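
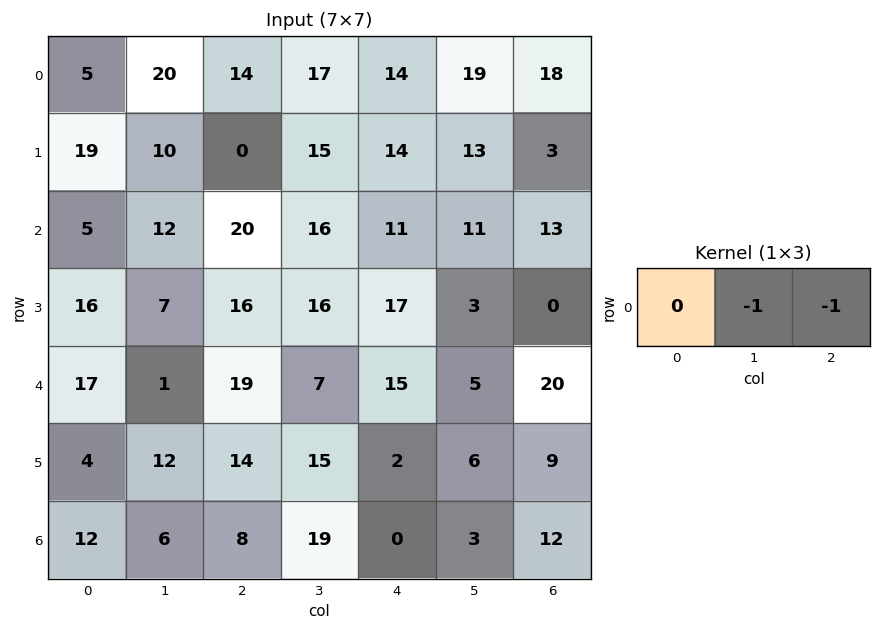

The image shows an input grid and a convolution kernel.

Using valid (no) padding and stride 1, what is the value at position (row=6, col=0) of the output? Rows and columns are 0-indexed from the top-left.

The receptive field on the input at this output position is [12 6 8]. Elementwise product with the kernel and sum: 6·-1 + 8·-1.

-14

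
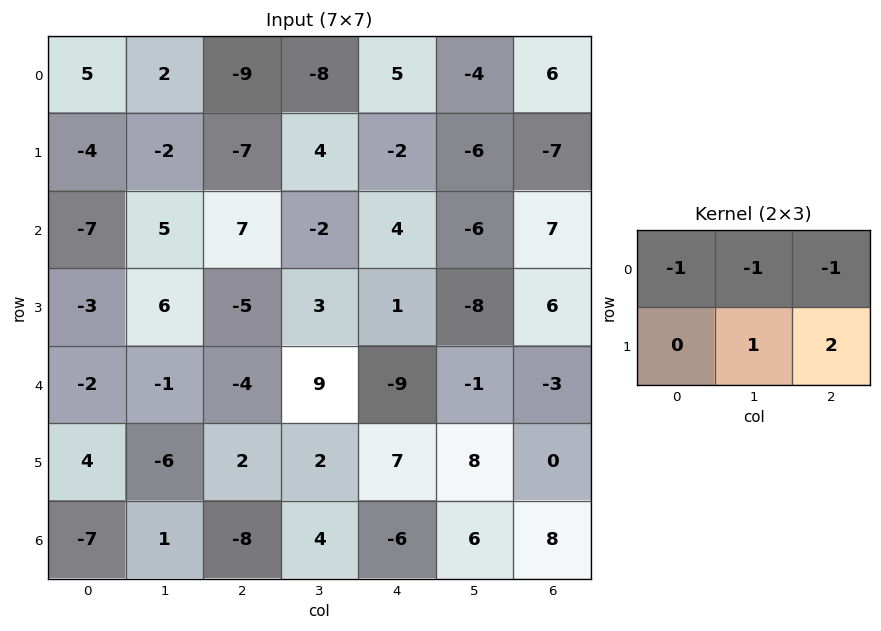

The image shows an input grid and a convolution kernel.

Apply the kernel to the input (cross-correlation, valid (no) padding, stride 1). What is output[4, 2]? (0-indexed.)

The receptive field on the input at this output position is [-4 9 -9 / 2 2 7]. Elementwise product with the kernel and sum: -4·-1 + 9·-1 + -9·-1 + 2·1 + 7·2.

20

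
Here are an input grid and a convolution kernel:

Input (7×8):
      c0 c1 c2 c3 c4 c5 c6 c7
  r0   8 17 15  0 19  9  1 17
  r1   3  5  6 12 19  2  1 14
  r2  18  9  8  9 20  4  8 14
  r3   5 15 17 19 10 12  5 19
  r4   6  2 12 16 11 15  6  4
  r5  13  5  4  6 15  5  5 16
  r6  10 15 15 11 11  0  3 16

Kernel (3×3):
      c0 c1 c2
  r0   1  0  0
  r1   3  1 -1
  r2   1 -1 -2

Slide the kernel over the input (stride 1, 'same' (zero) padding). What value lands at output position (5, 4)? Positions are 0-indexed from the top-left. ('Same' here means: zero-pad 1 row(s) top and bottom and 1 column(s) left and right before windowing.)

44

The receptive field on the zero-padded input at this output position is [16 11 15 / 6 15 5 / 11 11 0]. Elementwise product with the kernel and sum: 16·1 + 6·3 + 15·1 + 5·-1 + 11·1 + 11·-1 + 0·-2.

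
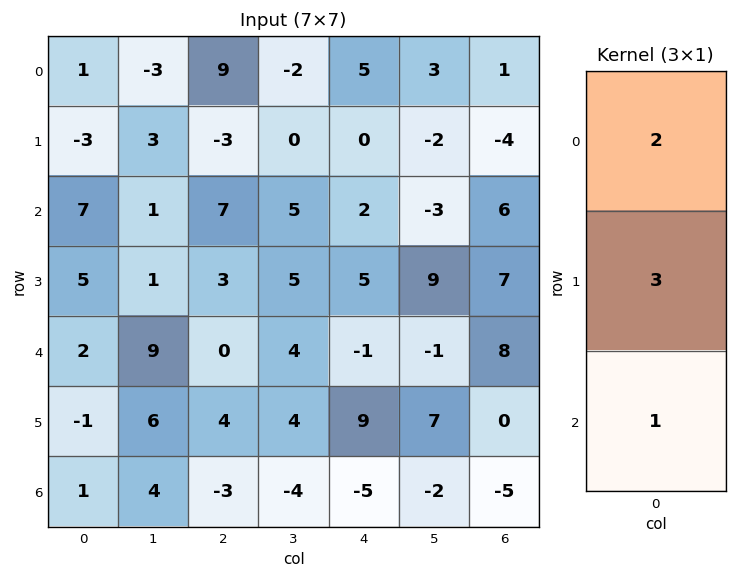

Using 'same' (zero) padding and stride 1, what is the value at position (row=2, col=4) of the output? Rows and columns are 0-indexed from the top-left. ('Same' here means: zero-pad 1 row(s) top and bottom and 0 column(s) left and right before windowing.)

The receptive field on the zero-padded input at this output position is [0 / 2 / 5]. Elementwise product with the kernel and sum: 0·2 + 2·3 + 5·1.

11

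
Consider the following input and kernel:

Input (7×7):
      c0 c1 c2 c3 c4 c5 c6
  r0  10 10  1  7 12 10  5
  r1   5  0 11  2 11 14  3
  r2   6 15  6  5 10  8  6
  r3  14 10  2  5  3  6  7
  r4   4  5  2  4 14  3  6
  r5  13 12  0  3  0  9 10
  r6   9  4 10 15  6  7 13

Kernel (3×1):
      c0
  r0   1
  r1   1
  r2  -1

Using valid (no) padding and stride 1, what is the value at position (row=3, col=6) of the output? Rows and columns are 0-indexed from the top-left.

The receptive field on the input at this output position is [7 / 6 / 10]. Elementwise product with the kernel and sum: 7·1 + 6·1 + 10·-1.

3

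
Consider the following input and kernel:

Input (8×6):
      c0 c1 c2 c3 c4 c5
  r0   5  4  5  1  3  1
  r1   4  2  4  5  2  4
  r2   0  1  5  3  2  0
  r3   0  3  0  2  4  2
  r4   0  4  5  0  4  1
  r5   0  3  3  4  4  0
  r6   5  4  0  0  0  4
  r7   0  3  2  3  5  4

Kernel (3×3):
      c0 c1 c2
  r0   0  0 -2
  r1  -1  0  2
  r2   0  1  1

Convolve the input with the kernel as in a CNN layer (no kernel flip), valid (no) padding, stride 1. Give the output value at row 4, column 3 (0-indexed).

The receptive field on the input at this output position is [0 4 1 / 4 4 0 / 0 0 4]. Elementwise product with the kernel and sum: 1·-2 + 4·-1 + 0·2 + 0·1 + 4·1.

-2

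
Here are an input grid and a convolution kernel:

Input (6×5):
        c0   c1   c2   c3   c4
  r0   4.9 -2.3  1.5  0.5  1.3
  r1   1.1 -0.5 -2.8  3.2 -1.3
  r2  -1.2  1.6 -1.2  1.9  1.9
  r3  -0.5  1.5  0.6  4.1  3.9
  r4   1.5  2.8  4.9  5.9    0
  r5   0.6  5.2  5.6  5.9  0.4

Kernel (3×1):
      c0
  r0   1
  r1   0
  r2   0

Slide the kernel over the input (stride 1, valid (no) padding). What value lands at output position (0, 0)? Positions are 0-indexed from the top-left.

The receptive field on the input at this output position is [4.9 / 1.1 / -1.2]. Elementwise product with the kernel and sum: 4.9·1.

4.9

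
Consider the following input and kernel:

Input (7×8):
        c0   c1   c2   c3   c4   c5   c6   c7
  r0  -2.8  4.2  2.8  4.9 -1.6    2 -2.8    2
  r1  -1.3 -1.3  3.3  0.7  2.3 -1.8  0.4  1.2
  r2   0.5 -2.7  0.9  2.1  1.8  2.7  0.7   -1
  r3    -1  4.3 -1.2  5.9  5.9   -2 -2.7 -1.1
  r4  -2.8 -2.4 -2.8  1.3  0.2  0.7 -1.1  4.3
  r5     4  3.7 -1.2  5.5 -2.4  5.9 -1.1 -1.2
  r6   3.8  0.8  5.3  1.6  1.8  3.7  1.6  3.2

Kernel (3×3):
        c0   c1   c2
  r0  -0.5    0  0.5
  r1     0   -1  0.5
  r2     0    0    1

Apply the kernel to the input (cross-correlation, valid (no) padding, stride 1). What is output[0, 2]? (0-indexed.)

The receptive field on the input at this output position is [2.8 4.9 -1.6 / 3.3 0.7 2.3 / 0.9 2.1 1.8]. Elementwise product with the kernel and sum: 2.8·-0.5 + -1.6·0.5 + 0.7·-1 + 2.3·0.5 + 1.8·1.

0.05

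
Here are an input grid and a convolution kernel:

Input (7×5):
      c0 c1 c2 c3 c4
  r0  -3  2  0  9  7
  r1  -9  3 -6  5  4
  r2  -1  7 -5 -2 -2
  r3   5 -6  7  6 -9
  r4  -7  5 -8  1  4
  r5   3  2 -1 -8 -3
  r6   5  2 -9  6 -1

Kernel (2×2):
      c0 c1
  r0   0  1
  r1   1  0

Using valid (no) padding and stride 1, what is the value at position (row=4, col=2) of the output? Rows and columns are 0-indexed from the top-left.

The receptive field on the input at this output position is [-8 1 / -1 -8]. Elementwise product with the kernel and sum: 1·1 + -1·1.

0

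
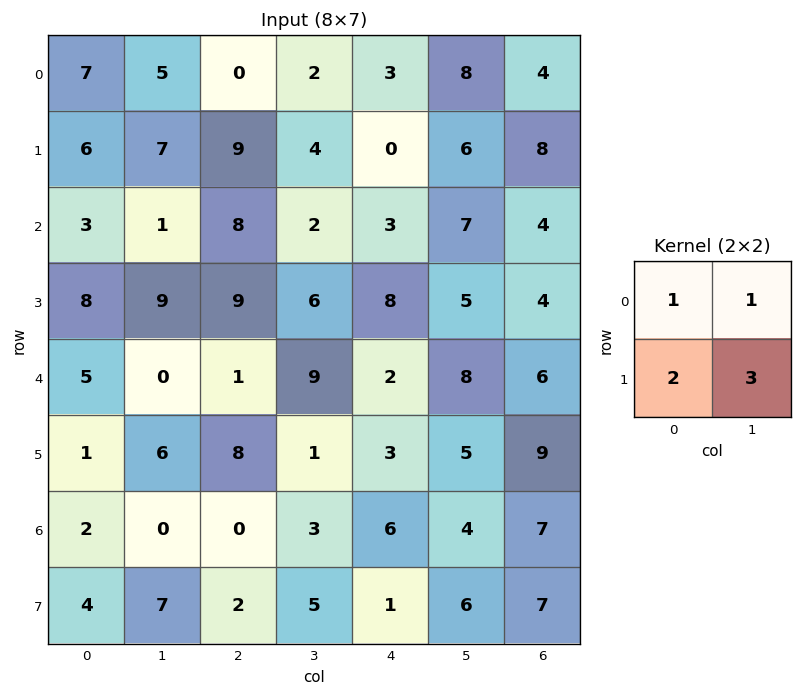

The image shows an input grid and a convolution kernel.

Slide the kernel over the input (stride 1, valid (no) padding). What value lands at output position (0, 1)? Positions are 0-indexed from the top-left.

The receptive field on the input at this output position is [5 0 / 7 9]. Elementwise product with the kernel and sum: 5·1 + 0·1 + 7·2 + 9·3.

46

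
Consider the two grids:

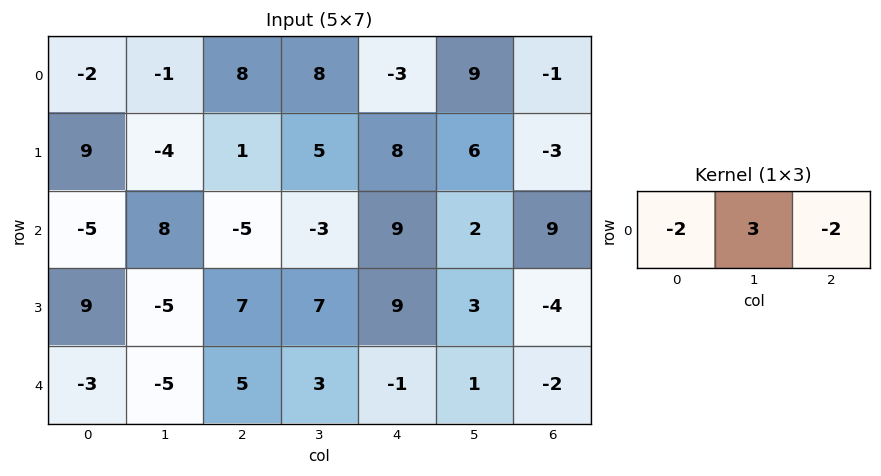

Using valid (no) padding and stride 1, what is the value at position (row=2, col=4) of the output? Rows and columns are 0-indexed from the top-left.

-30

The receptive field on the input at this output position is [9 2 9]. Elementwise product with the kernel and sum: 9·-2 + 2·3 + 9·-2.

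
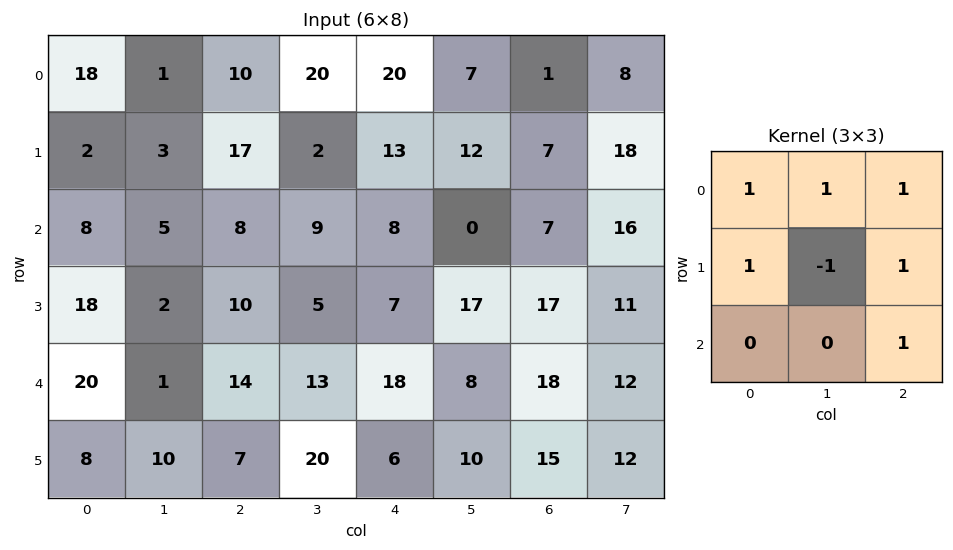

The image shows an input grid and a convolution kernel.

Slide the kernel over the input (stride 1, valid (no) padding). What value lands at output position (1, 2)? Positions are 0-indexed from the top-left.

46

The receptive field on the input at this output position is [17 2 13 / 8 9 8 / 10 5 7]. Elementwise product with the kernel and sum: 17·1 + 2·1 + 13·1 + 8·1 + 9·-1 + 8·1 + 7·1.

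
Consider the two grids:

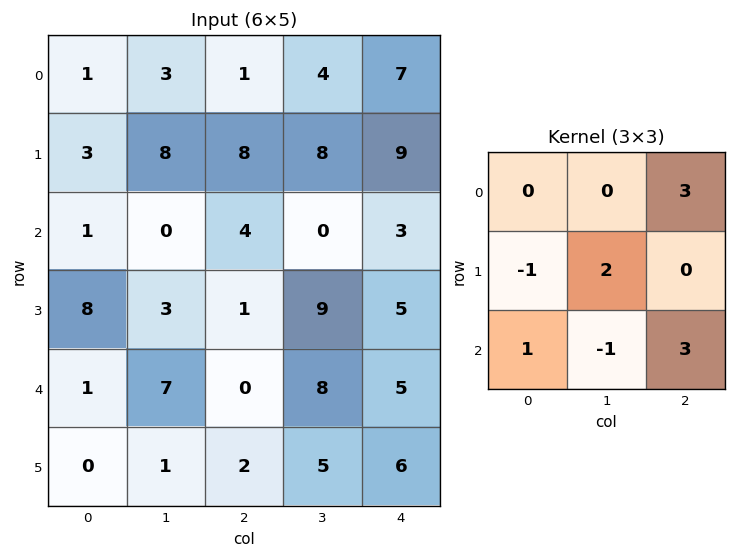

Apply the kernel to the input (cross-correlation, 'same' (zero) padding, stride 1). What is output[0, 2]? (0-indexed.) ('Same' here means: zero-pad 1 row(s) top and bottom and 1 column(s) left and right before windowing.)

23

The receptive field on the zero-padded input at this output position is [0 0 0 / 3 1 4 / 8 8 8]. Elementwise product with the kernel and sum: 0·3 + 3·-1 + 1·2 + 8·1 + 8·-1 + 8·3.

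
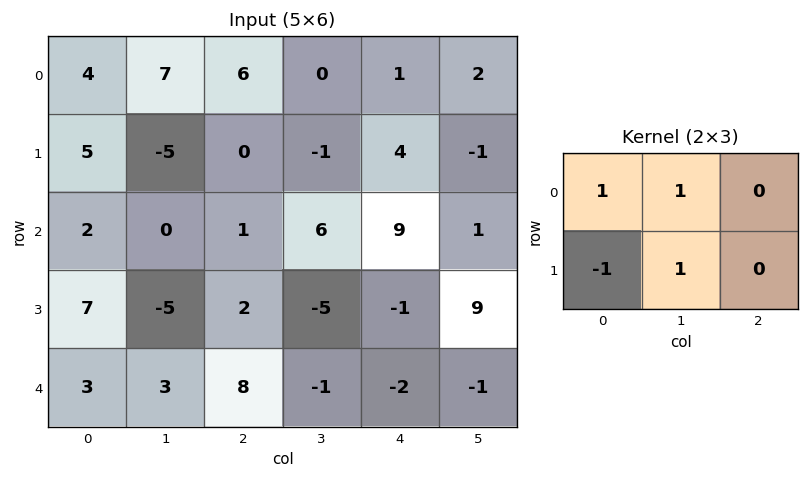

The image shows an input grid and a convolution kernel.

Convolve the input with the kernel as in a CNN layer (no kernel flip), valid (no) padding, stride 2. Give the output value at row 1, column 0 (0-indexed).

The receptive field on the input at this output position is [2 0 1 / 7 -5 2]. Elementwise product with the kernel and sum: 2·1 + 0·1 + 7·-1 + -5·1.

-10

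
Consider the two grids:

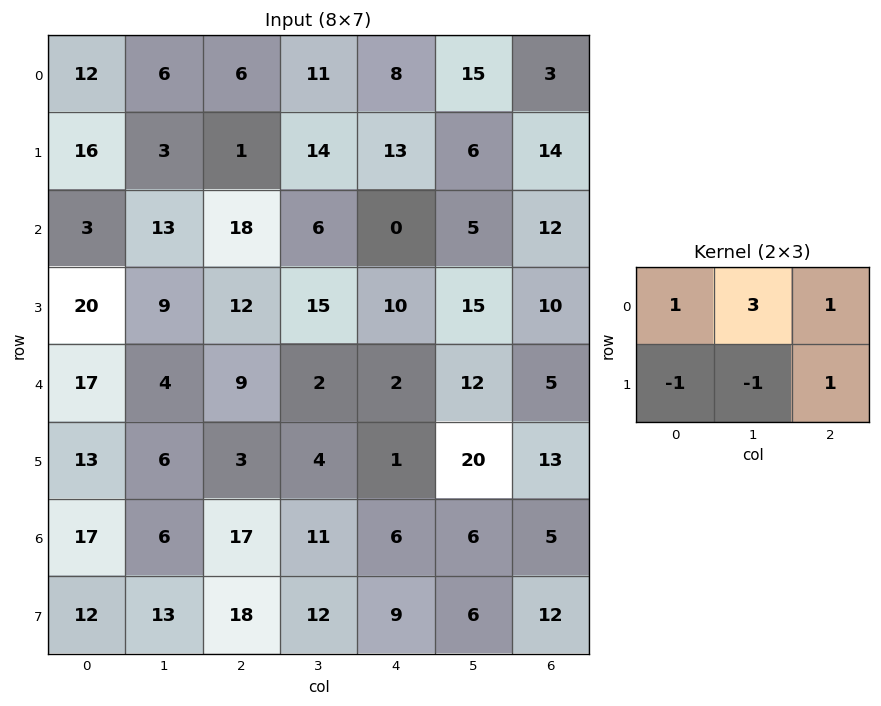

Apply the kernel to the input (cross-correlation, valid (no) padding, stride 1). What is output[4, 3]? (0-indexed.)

The receptive field on the input at this output position is [2 2 12 / 4 1 20]. Elementwise product with the kernel and sum: 2·1 + 2·3 + 12·1 + 4·-1 + 1·-1 + 20·1.

35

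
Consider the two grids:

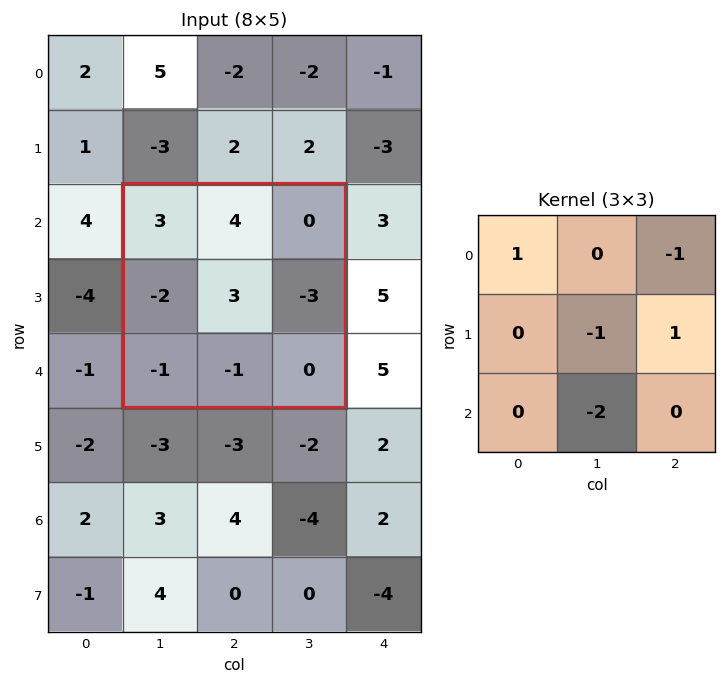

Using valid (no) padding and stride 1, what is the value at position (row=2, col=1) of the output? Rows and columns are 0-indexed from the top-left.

-1

The receptive field on the input at this output position is [3 4 0 / -2 3 -3 / -1 -1 0]. Elementwise product with the kernel and sum: 3·1 + 0·-1 + 3·-1 + -3·1 + -1·-2.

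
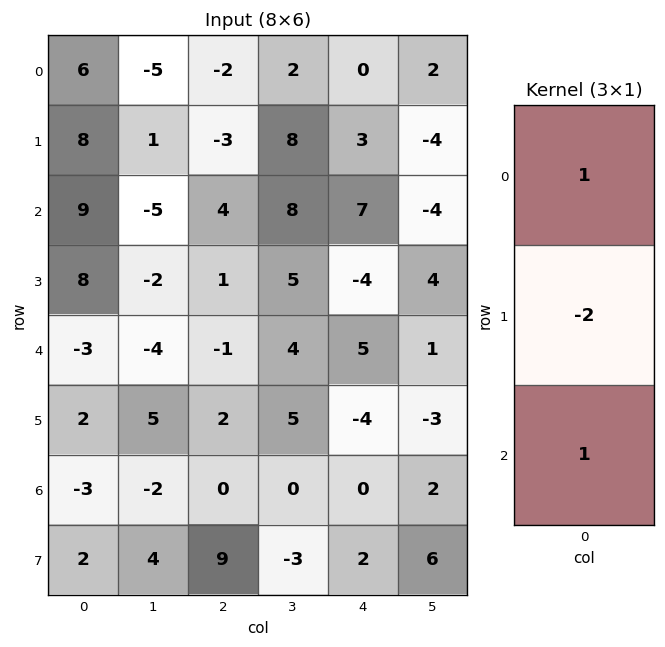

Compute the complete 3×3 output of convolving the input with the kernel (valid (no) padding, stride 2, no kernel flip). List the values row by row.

Output[0,0]: The receptive field on the input at this output position is [6 / 8 / 9]. Elementwise product with the kernel and sum: 6·1 + 8·-2 + 9·1.
Output[0,1]: The receptive field on the input at this output position is [-2 / -3 / 4]. Elementwise product with the kernel and sum: -2·1 + -3·-2 + 4·1.

-1 8 1
-10 1 20
-10 -5 13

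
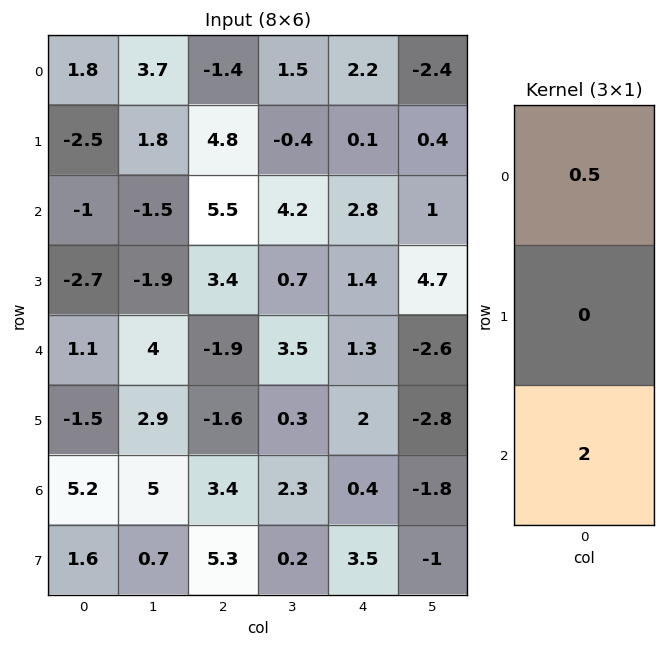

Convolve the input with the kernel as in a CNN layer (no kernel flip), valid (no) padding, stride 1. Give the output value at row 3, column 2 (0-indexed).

The receptive field on the input at this output position is [3.4 / -1.9 / -1.6]. Elementwise product with the kernel and sum: 3.4·0.5 + -1.6·2.

-1.5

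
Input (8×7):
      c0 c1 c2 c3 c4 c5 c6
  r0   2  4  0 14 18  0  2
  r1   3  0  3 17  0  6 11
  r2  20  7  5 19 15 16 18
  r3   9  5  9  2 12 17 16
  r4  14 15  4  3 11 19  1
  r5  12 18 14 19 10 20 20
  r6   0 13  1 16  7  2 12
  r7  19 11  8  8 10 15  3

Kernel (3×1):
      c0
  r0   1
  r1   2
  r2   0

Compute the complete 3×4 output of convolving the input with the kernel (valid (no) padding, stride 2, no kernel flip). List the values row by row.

Output[0,0]: The receptive field on the input at this output position is [2 / 3 / 20]. Elementwise product with the kernel and sum: 2·1 + 3·2.

8 6 18 24
38 23 39 50
38 32 31 41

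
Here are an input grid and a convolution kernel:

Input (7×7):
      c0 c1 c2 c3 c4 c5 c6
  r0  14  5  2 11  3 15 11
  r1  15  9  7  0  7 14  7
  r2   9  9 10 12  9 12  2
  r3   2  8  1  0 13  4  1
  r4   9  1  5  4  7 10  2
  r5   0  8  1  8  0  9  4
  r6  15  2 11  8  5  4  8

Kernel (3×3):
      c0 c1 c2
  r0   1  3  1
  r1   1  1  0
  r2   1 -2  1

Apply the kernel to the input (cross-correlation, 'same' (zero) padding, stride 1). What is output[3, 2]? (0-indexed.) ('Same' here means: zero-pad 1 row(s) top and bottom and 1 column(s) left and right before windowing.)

55

The receptive field on the zero-padded input at this output position is [9 10 12 / 8 1 0 / 1 5 4]. Elementwise product with the kernel and sum: 9·1 + 10·3 + 12·1 + 8·1 + 1·1 + 1·1 + 5·-2 + 4·1.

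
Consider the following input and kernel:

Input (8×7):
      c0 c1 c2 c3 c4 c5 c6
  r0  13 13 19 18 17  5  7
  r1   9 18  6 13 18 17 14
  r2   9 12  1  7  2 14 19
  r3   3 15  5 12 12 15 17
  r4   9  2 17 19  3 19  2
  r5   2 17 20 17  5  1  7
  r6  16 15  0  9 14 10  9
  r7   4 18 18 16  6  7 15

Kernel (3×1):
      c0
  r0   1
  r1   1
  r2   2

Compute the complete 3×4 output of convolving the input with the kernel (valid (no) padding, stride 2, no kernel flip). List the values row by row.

Output[0,0]: The receptive field on the input at this output position is [13 / 9 / 9]. Elementwise product with the kernel and sum: 13·1 + 9·1 + 9·2.
Output[0,1]: The receptive field on the input at this output position is [19 / 6 / 1]. Elementwise product with the kernel and sum: 19·1 + 6·1 + 1·2.

40 27 39 59
30 40 20 40
43 37 36 27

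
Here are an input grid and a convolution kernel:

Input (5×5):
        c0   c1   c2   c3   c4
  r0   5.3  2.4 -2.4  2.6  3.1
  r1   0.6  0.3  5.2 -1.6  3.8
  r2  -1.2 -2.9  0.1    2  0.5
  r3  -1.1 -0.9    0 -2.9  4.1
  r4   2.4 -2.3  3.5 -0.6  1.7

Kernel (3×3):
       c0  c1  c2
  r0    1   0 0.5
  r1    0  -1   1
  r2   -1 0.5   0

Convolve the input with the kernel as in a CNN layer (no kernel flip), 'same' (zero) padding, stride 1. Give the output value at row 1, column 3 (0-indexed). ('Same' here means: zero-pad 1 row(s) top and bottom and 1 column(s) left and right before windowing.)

5.45

The receptive field on the zero-padded input at this output position is [-2.4 2.6 3.1 / 5.2 -1.6 3.8 / 0.1 2 0.5]. Elementwise product with the kernel and sum: -2.4·1 + 3.1·0.5 + -1.6·-1 + 3.8·1 + 0.1·-1 + 2·0.5.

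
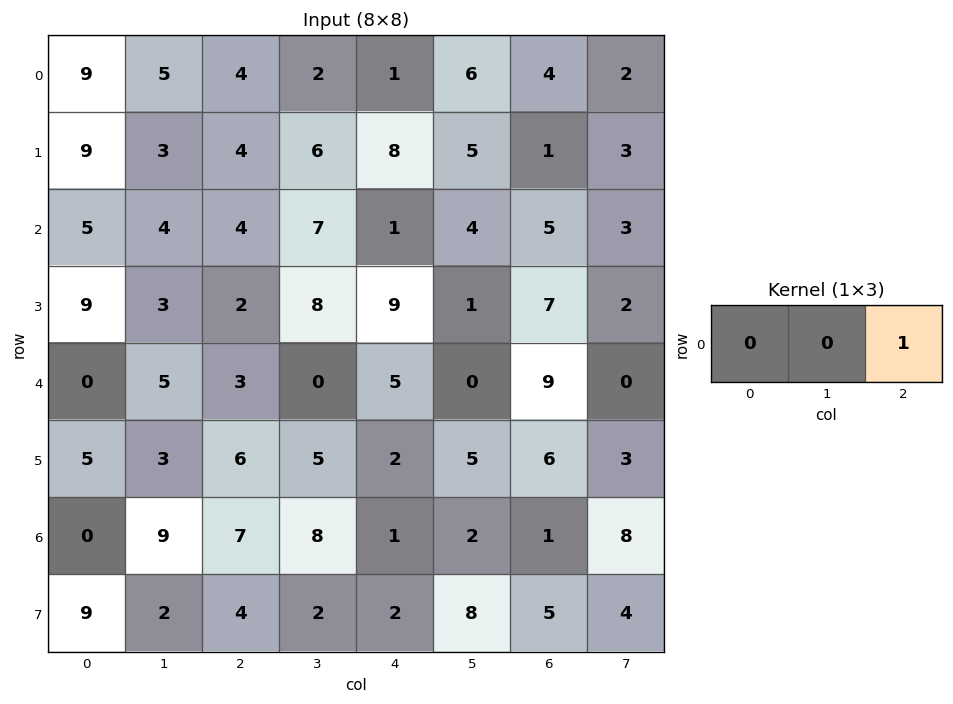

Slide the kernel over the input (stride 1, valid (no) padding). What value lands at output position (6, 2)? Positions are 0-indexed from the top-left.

1

The receptive field on the input at this output position is [7 8 1]. Elementwise product with the kernel and sum: 1·1.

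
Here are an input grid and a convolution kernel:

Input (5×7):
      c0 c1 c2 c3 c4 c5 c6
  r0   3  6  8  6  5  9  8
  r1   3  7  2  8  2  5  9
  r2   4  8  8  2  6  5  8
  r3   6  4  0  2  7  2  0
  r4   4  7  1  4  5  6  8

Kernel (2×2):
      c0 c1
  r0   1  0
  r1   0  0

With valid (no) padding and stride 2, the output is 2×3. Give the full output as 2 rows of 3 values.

3 8 5
4 8 6

Output[0,0]: The receptive field on the input at this output position is [3 6 / 3 7]. Elementwise product with the kernel and sum: 3·1.
Output[0,1]: The receptive field on the input at this output position is [8 6 / 2 8]. Elementwise product with the kernel and sum: 8·1.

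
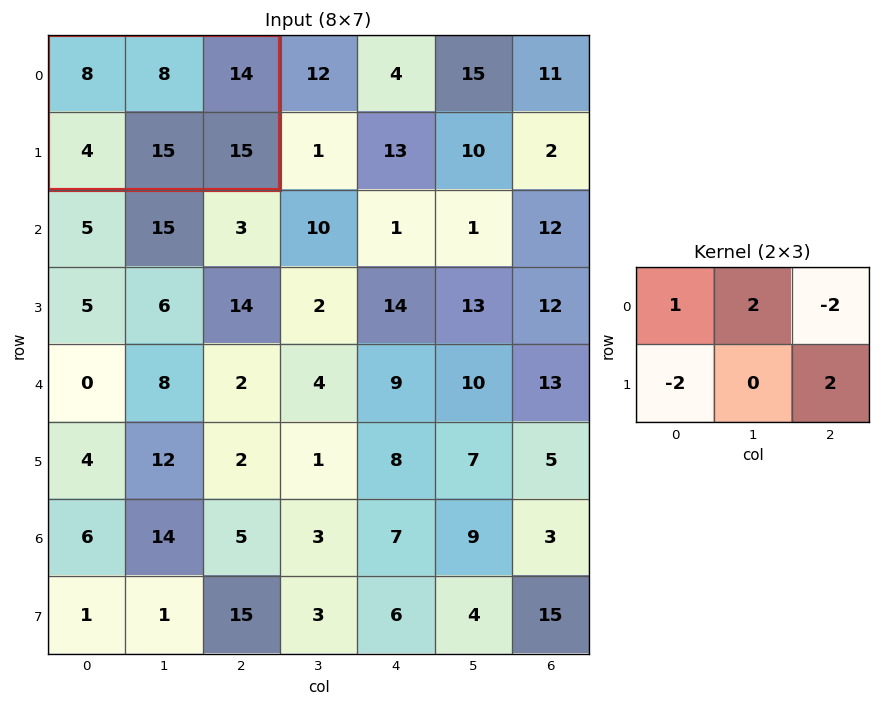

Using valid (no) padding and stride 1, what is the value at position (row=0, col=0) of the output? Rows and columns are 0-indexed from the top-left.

18

The receptive field on the input at this output position is [8 8 14 / 4 15 15]. Elementwise product with the kernel and sum: 8·1 + 8·2 + 14·-2 + 4·-2 + 15·2.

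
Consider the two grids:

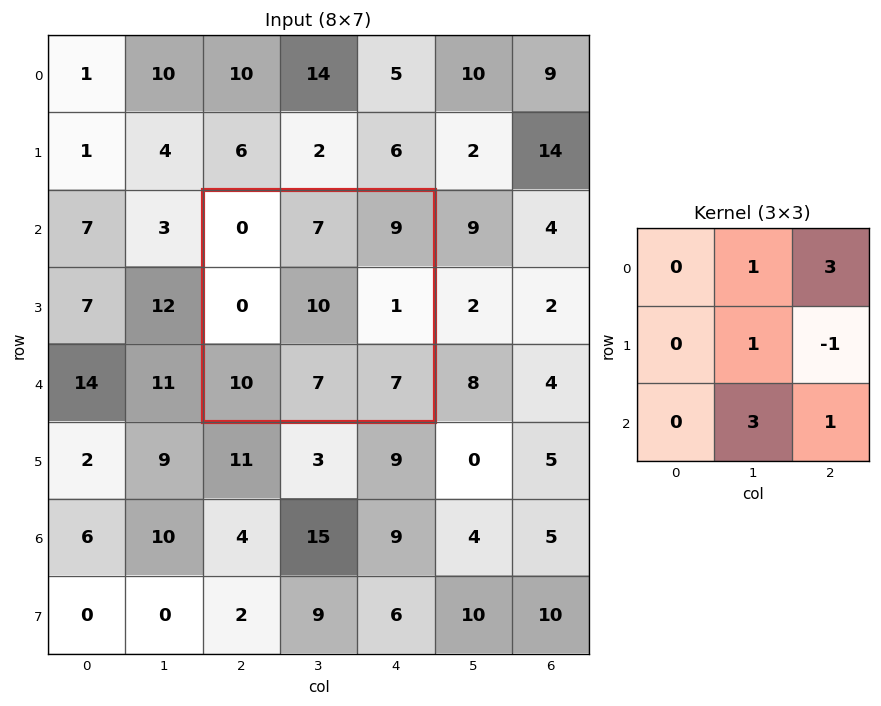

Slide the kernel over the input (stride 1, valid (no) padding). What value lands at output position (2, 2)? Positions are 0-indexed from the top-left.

The receptive field on the input at this output position is [0 7 9 / 0 10 1 / 10 7 7]. Elementwise product with the kernel and sum: 7·1 + 9·3 + 10·1 + 1·-1 + 7·3 + 7·1.

71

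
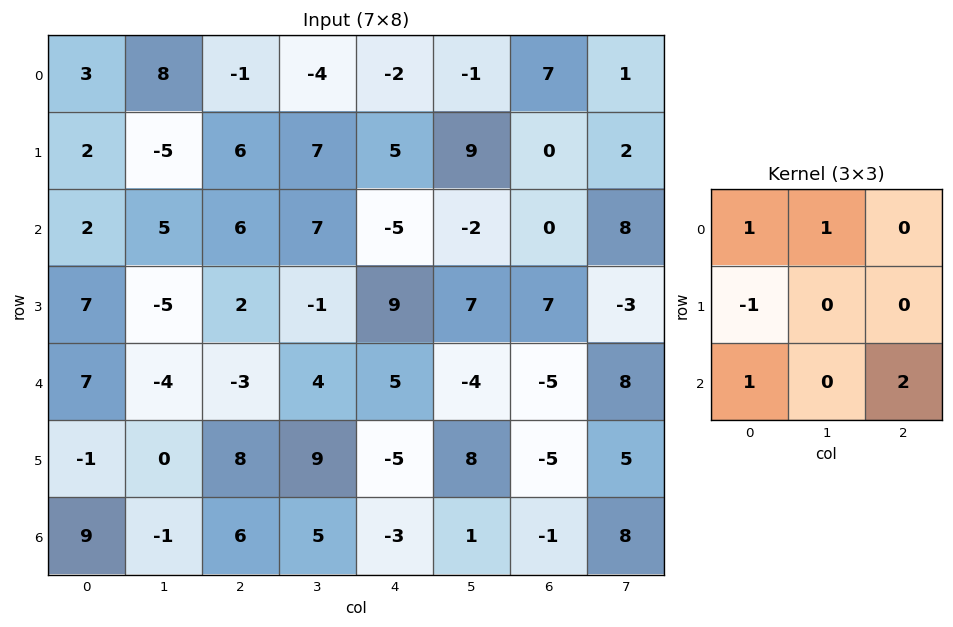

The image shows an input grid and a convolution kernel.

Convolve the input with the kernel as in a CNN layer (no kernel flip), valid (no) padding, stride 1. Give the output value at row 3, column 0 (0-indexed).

The receptive field on the input at this output position is [7 -5 2 / 7 -4 -3 / -1 0 8]. Elementwise product with the kernel and sum: 7·1 + -5·1 + 7·-1 + -1·1 + 8·2.

10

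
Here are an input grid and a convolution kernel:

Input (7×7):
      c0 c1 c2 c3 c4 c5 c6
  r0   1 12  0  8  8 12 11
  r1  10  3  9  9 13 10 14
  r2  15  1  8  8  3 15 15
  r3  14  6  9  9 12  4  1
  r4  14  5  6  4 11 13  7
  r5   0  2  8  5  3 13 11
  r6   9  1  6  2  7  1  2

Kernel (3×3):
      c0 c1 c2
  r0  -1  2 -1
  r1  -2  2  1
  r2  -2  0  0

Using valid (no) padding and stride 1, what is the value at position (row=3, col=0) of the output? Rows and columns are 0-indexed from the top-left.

-23

The receptive field on the input at this output position is [14 6 9 / 14 5 6 / 0 2 8]. Elementwise product with the kernel and sum: 14·-1 + 6·2 + 9·-1 + 14·-2 + 5·2 + 6·1 + 0·-2.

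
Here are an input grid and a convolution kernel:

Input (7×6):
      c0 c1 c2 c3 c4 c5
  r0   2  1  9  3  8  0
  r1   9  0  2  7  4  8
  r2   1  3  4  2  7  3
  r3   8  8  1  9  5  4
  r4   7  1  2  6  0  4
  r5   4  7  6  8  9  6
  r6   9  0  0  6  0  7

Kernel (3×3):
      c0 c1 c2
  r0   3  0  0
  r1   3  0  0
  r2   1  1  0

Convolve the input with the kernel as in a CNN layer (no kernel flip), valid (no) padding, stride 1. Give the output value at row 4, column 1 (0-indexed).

The receptive field on the input at this output position is [1 2 6 / 7 6 8 / 0 0 6]. Elementwise product with the kernel and sum: 1·3 + 7·3 + 0·1 + 0·1.

24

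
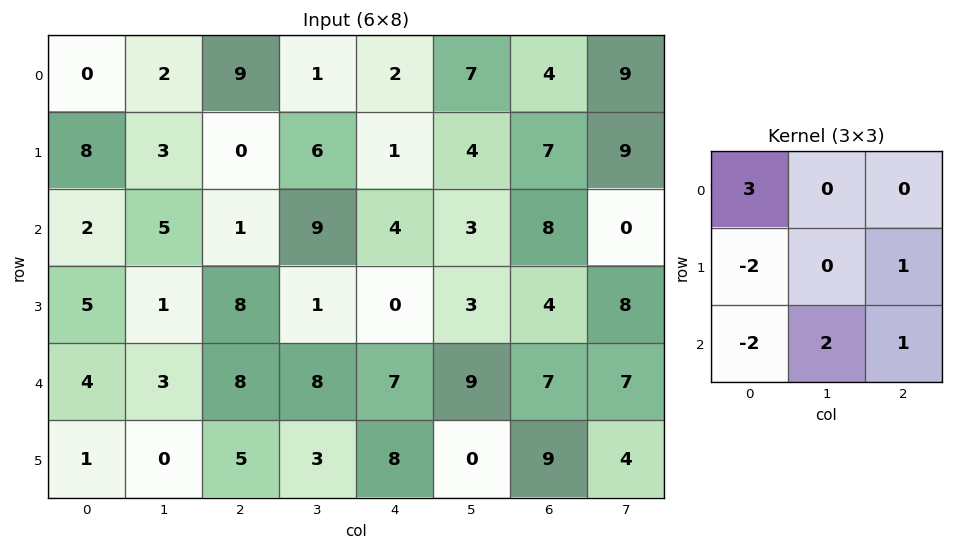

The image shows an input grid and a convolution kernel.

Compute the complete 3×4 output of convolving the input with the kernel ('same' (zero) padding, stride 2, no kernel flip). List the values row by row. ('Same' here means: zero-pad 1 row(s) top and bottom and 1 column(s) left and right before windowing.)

Output[0,0]: The receptive field on the zero-padded input at this output position is [0 0 0 / 0 0 2 / 0 8 3]. Elementwise product with the kernel and sum: 0·3 + 0·-2 + 2·1 + 0·-2 + 8·2 + 3·1.
Output[0,1]: The receptive field on the zero-padded input at this output position is [0 0 0 / 2 9 1 / 3 0 6]. Elementwise product with the kernel and sum: 0·3 + 2·-2 + 1·1 + 3·-2 + 0·2 + 6·1.

21 -3 -1 10
16 23 4 16
5 18 6 20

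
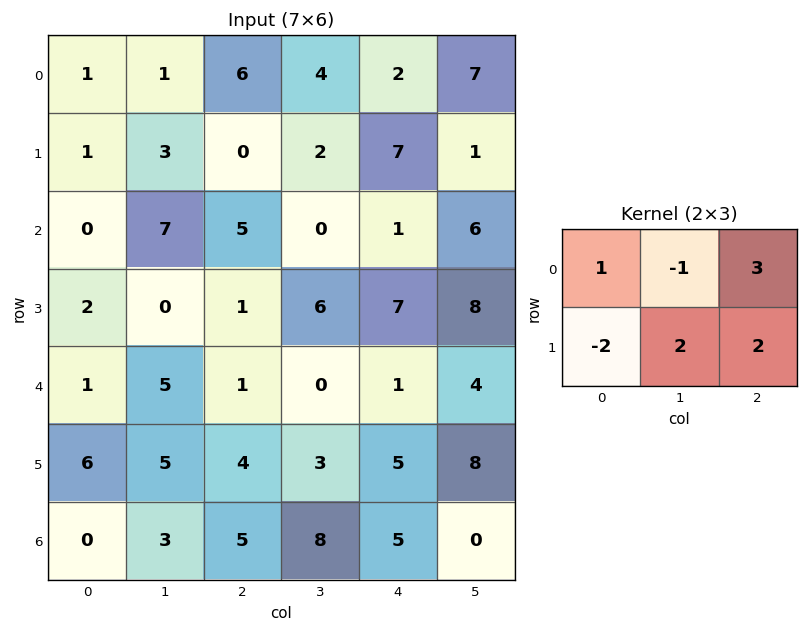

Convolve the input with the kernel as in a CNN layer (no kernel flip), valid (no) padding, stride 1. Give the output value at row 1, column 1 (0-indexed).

The receptive field on the input at this output position is [3 0 2 / 7 5 0]. Elementwise product with the kernel and sum: 3·1 + 0·-1 + 2·3 + 7·-2 + 5·2 + 0·2.

5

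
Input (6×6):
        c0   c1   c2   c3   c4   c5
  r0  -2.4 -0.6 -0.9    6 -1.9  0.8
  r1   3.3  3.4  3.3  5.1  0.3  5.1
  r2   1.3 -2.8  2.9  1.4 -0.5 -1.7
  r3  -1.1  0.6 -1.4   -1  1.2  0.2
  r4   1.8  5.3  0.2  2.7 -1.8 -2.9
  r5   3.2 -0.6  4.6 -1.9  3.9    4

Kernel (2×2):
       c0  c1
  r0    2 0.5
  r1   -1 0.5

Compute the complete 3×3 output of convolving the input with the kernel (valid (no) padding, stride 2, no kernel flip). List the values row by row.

-6.7 0.45 -1.15
2.6 7.4 -2.95
2.75 -3.8 -6.95

Output[0,0]: The receptive field on the input at this output position is [-2.4 -0.6 / 3.3 3.4]. Elementwise product with the kernel and sum: -2.4·2 + -0.6·0.5 + 3.3·-1 + 3.4·0.5.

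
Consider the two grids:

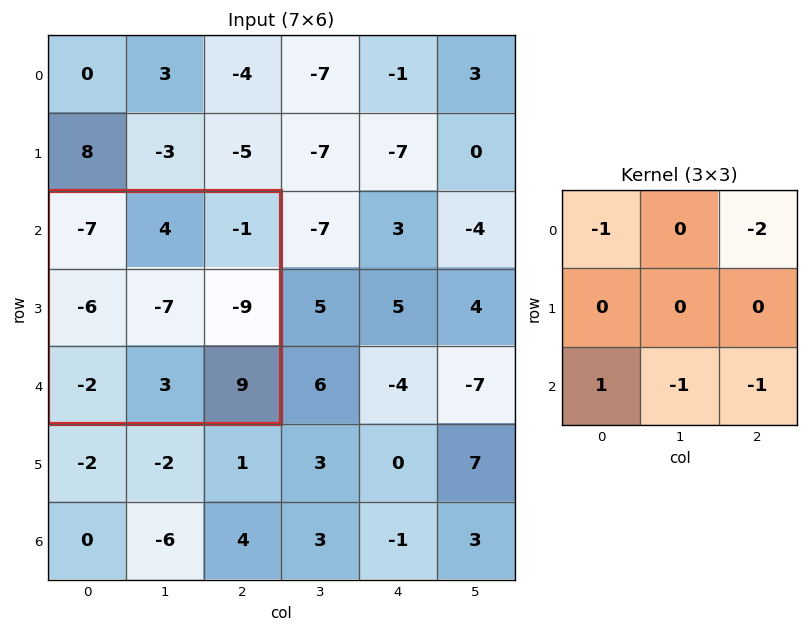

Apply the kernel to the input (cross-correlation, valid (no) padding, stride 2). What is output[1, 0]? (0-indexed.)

-5

The receptive field on the input at this output position is [-7 4 -1 / -6 -7 -9 / -2 3 9]. Elementwise product with the kernel and sum: -7·-1 + -1·-2 + -2·1 + 3·-1 + 9·-1.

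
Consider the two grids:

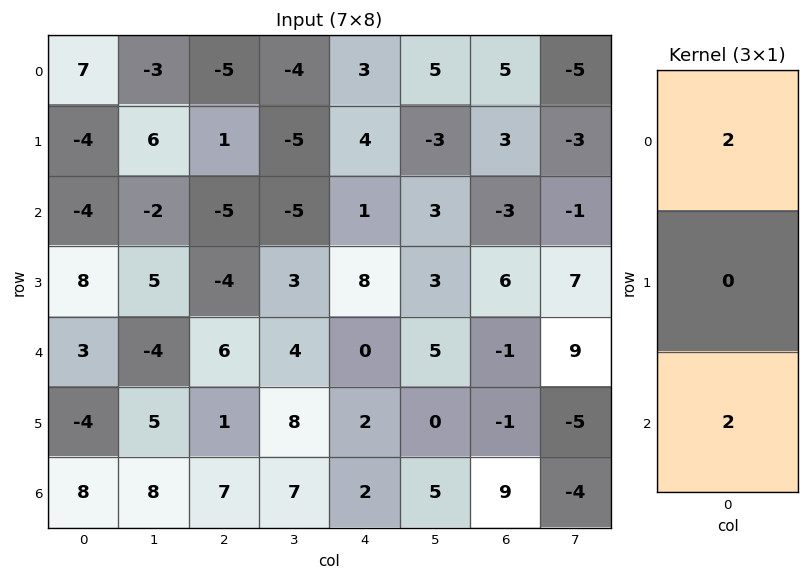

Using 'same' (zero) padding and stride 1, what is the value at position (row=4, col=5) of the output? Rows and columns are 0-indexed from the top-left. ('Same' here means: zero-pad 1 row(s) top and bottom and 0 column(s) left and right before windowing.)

The receptive field on the zero-padded input at this output position is [3 / 5 / 0]. Elementwise product with the kernel and sum: 3·2 + 0·2.

6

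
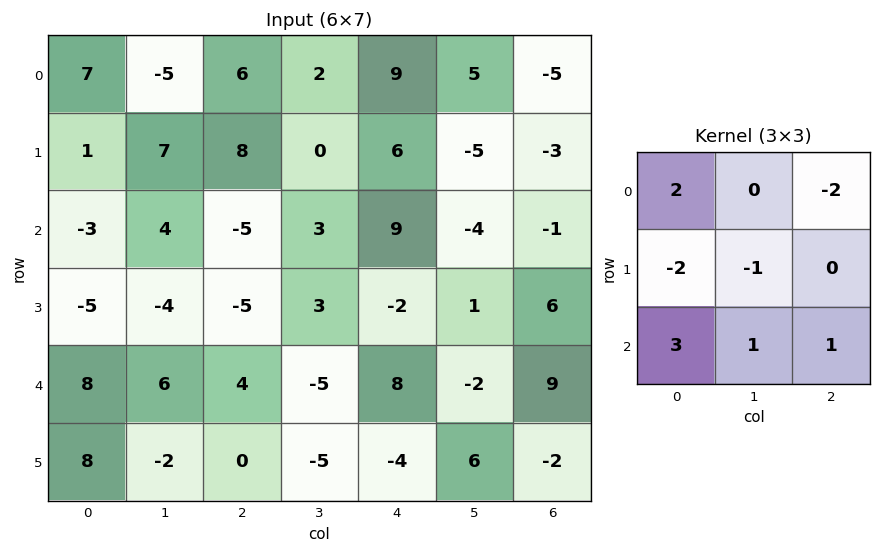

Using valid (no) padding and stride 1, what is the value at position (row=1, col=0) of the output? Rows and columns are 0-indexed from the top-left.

-36

The receptive field on the input at this output position is [1 7 8 / -3 4 -5 / -5 -4 -5]. Elementwise product with the kernel and sum: 1·2 + 8·-2 + -3·-2 + 4·-1 + -5·3 + -4·1 + -5·1.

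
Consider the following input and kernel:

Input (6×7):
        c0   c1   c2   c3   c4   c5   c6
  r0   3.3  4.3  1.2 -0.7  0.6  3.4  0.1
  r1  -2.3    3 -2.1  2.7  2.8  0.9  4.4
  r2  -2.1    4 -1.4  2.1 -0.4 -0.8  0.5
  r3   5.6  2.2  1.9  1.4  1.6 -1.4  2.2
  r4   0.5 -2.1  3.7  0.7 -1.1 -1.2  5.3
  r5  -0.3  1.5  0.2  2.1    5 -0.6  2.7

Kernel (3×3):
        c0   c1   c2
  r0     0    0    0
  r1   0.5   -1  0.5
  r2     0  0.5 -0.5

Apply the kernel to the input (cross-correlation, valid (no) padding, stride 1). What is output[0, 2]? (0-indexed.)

The receptive field on the input at this output position is [1.2 -0.7 0.6 / -2.1 2.7 2.8 / -1.4 2.1 -0.4]. Elementwise product with the kernel and sum: -2.1·0.5 + 2.7·-1 + 2.8·0.5 + 2.1·0.5 + -0.4·-0.5.

-1.1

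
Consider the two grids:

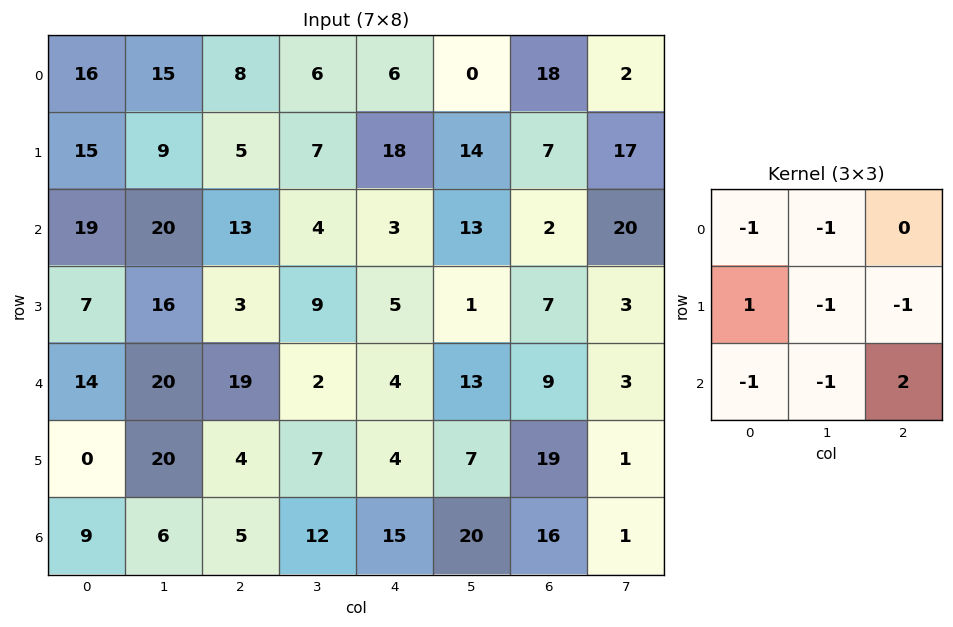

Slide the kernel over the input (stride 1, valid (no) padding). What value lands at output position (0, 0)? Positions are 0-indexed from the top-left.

-43

The receptive field on the input at this output position is [16 15 8 / 15 9 5 / 19 20 13]. Elementwise product with the kernel and sum: 16·-1 + 15·-1 + 15·1 + 9·-1 + 5·-1 + 19·-1 + 20·-1 + 13·2.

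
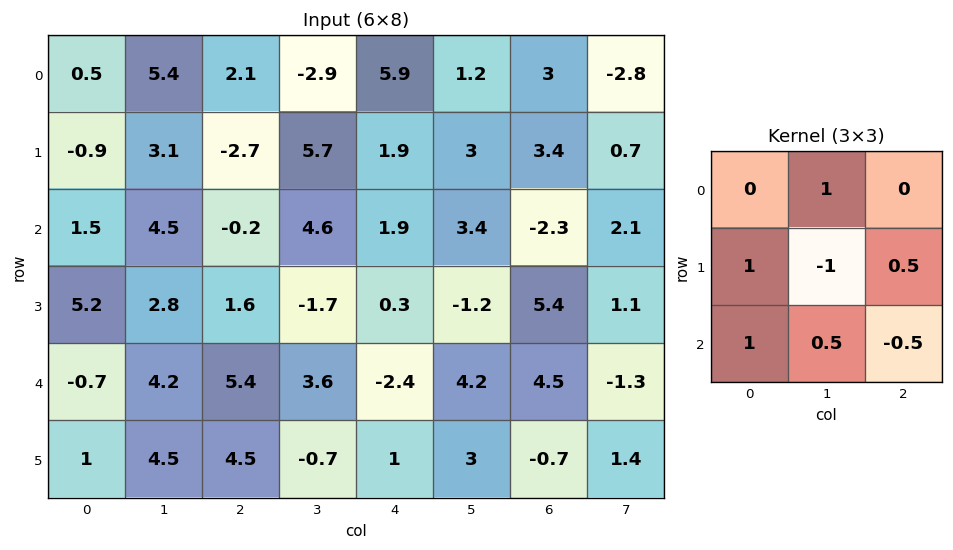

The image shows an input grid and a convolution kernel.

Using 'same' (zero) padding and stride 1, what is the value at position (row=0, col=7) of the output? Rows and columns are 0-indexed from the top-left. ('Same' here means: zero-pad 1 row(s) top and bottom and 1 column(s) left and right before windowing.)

9.55

The receptive field on the zero-padded input at this output position is [0 0 0 / 3 -2.8 0 / 3.4 0.7 0]. Elementwise product with the kernel and sum: 0·1 + 3·1 + -2.8·-1 + 0·0.5 + 3.4·1 + 0.7·0.5 + 0·-0.5.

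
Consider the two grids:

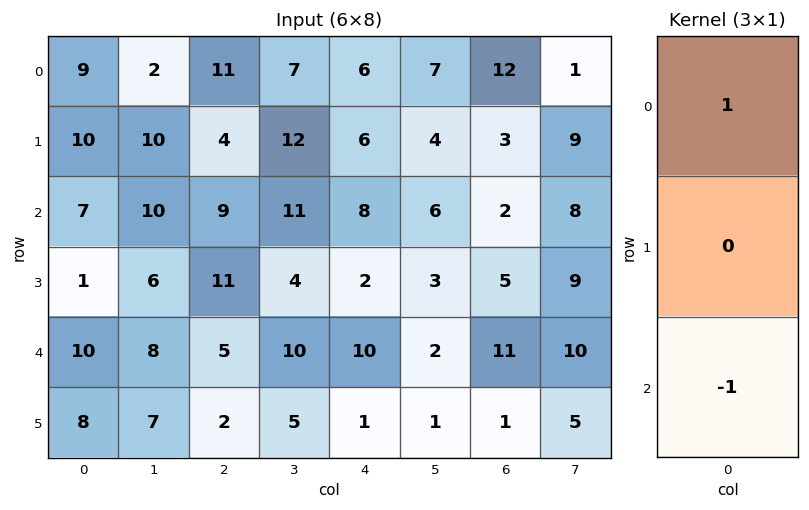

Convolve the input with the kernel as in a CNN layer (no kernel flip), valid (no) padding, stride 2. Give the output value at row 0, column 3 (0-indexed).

10

The receptive field on the input at this output position is [12 / 3 / 2]. Elementwise product with the kernel and sum: 12·1 + 2·-1.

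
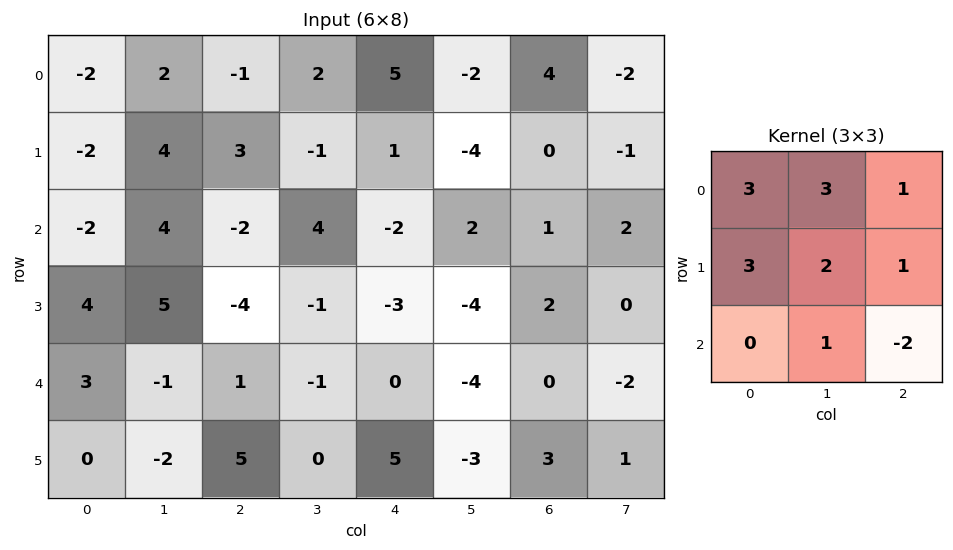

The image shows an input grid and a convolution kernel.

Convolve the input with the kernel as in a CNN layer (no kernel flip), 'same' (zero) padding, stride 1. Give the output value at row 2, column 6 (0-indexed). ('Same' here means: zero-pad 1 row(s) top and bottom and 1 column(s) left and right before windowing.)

The receptive field on the zero-padded input at this output position is [-4 0 -1 / 2 1 2 / -4 2 0]. Elementwise product with the kernel and sum: -4·3 + 0·3 + -1·1 + 2·3 + 1·2 + 2·1 + 2·1 + 0·-2.

-1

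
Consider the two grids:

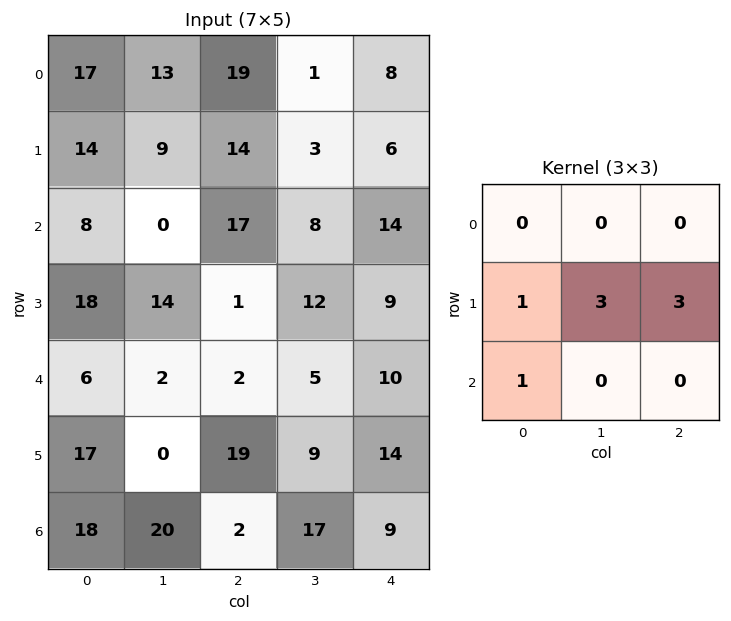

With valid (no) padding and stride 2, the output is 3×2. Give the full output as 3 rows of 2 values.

Output[0,0]: The receptive field on the input at this output position is [17 13 19 / 14 9 14 / 8 0 17]. Elementwise product with the kernel and sum: 14·1 + 9·3 + 14·3 + 8·1.
Output[0,1]: The receptive field on the input at this output position is [19 1 8 / 14 3 6 / 17 8 14]. Elementwise product with the kernel and sum: 14·1 + 3·3 + 6·3 + 17·1.

91 58
69 66
92 90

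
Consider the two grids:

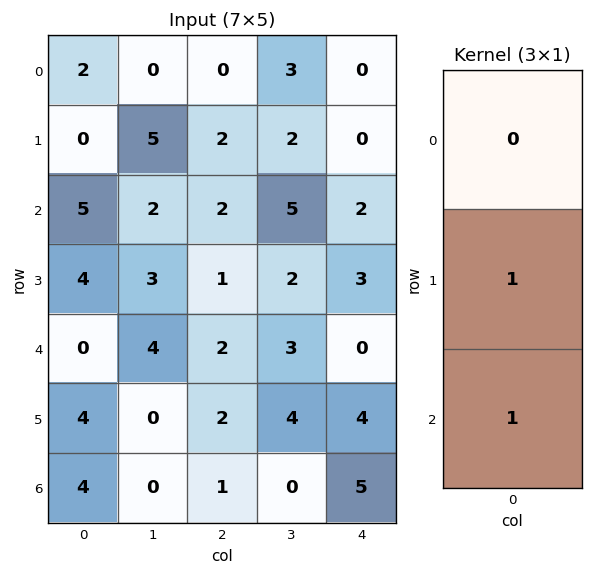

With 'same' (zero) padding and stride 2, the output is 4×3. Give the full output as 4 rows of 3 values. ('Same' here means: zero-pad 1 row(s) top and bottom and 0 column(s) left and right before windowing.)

2 2 0
9 3 5
4 4 4
4 1 5

Output[0,0]: The receptive field on the zero-padded input at this output position is [0 / 2 / 0]. Elementwise product with the kernel and sum: 2·1 + 0·1.
Output[0,1]: The receptive field on the zero-padded input at this output position is [0 / 0 / 2]. Elementwise product with the kernel and sum: 0·1 + 2·1.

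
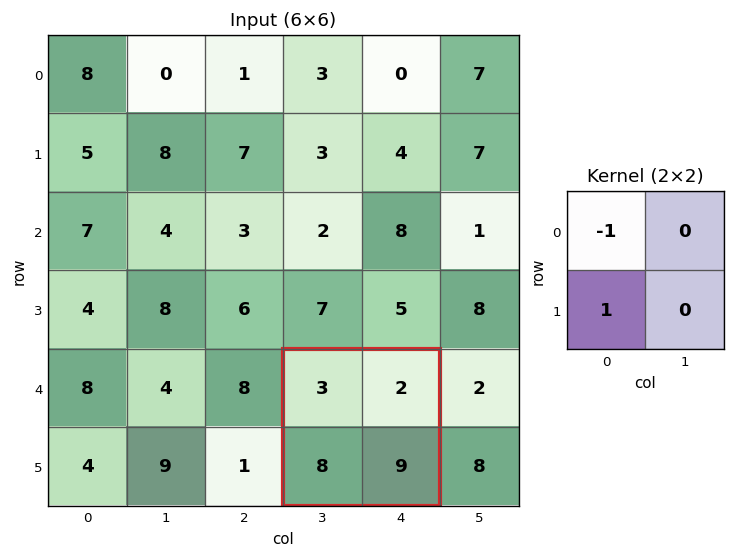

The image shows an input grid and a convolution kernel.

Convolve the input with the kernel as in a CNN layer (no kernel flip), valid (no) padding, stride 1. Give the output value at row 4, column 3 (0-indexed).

The receptive field on the input at this output position is [3 2 / 8 9]. Elementwise product with the kernel and sum: 3·-1 + 8·1.

5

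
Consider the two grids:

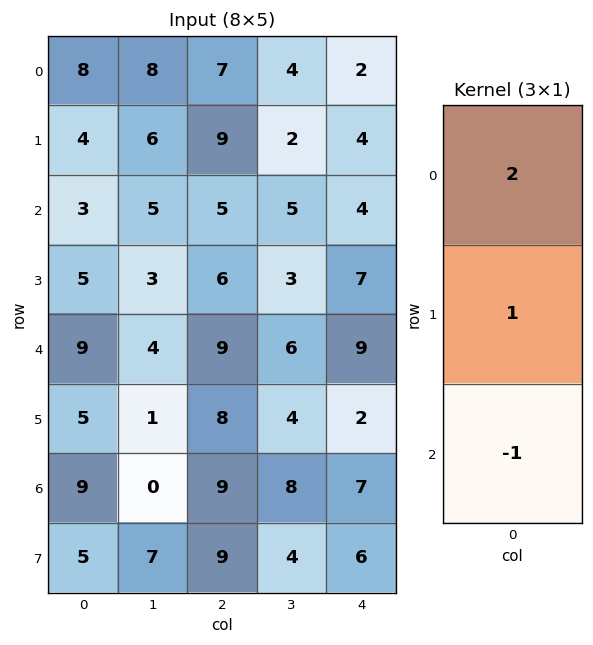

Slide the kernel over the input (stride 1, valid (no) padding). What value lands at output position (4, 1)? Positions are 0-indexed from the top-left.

The receptive field on the input at this output position is [4 / 1 / 0]. Elementwise product with the kernel and sum: 4·2 + 1·1 + 0·-1.

9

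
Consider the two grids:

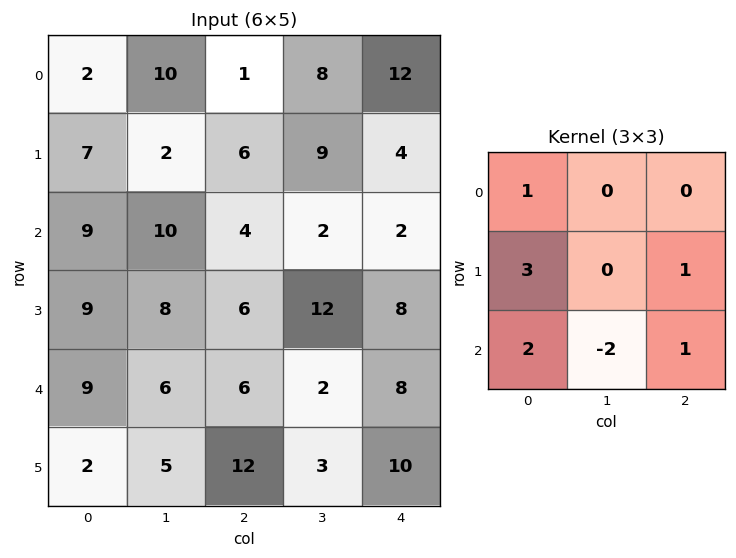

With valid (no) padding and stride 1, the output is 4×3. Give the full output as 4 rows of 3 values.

Output[0,0]: The receptive field on the input at this output position is [2 10 1 / 7 2 6 / 9 10 4]. Elementwise product with the kernel and sum: 2·1 + 7·3 + 6·1 + 9·2 + 10·-2 + 4·1.
Output[0,1]: The receptive field on the input at this output position is [10 1 8 / 2 6 9 / 10 4 2]. Elementwise product with the kernel and sum: 10·1 + 2·3 + 9·1 + 10·2 + 4·-2 + 2·1.

31 39 29
46 50 16
54 48 46
48 17 60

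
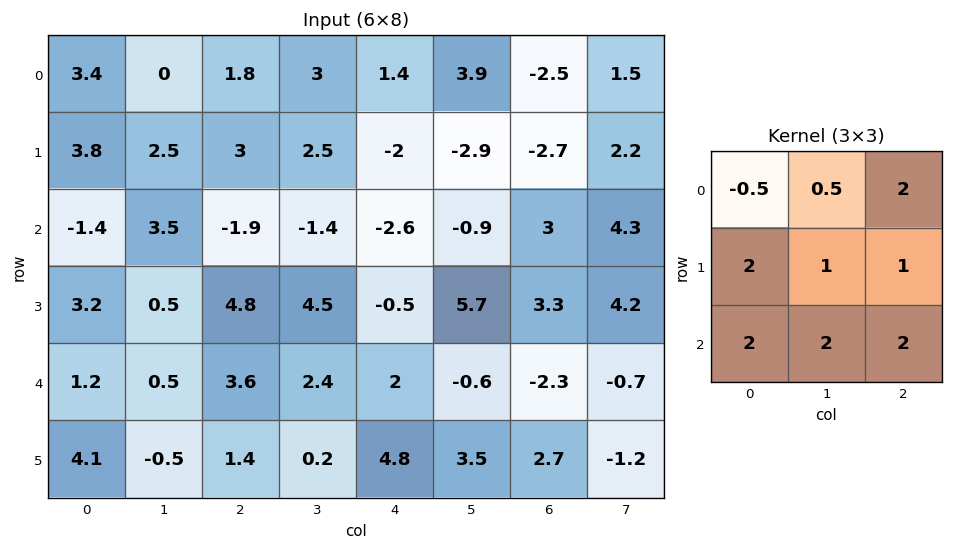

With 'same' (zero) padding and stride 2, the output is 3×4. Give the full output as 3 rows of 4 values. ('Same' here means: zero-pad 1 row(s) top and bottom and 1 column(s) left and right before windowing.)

16 20.8 6.5 0
16.4 28.55 5.05 36.4
11.5 20.35 32.1 13

Output[0,0]: The receptive field on the zero-padded input at this output position is [0 0 0 / 0 3.4 0 / 0 3.8 2.5]. Elementwise product with the kernel and sum: 0·-0.5 + 0·0.5 + 0·2 + 0·2 + 3.4·1 + 0·1 + 0·2 + 3.8·2 + 2.5·2.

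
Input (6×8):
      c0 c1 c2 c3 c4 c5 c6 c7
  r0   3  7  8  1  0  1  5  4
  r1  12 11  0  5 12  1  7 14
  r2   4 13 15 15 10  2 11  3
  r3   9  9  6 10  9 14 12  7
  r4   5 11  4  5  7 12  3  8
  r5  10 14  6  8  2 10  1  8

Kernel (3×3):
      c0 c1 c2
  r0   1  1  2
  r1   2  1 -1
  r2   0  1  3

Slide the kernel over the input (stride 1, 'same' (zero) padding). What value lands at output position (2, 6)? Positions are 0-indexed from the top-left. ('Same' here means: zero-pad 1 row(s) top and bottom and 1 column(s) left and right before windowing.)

The receptive field on the zero-padded input at this output position is [1 7 14 / 2 11 3 / 14 12 7]. Elementwise product with the kernel and sum: 1·1 + 7·1 + 14·2 + 2·2 + 11·1 + 3·-1 + 12·1 + 7·3.

81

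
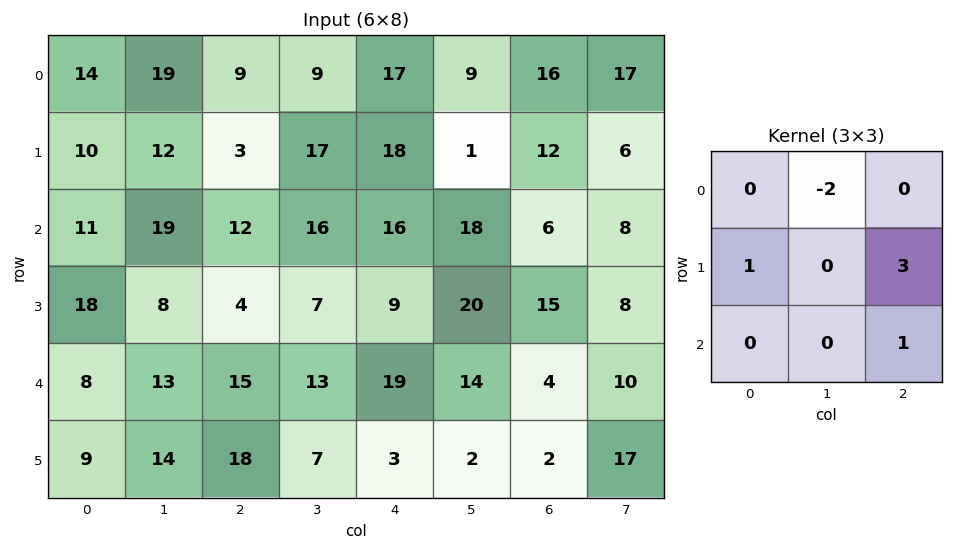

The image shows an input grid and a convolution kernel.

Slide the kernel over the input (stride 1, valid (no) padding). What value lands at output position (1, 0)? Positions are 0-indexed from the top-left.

27

The receptive field on the input at this output position is [10 12 3 / 11 19 12 / 18 8 4]. Elementwise product with the kernel and sum: 12·-2 + 11·1 + 12·3 + 4·1.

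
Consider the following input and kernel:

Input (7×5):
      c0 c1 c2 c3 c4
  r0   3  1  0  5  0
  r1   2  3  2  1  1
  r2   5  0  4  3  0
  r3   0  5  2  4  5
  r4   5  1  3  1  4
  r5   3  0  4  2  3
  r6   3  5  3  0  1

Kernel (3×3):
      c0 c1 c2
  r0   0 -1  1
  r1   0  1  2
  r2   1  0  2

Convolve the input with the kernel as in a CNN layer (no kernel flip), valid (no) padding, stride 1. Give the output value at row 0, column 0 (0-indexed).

19

The receptive field on the input at this output position is [3 1 0 / 2 3 2 / 5 0 4]. Elementwise product with the kernel and sum: 1·-1 + 0·1 + 3·1 + 2·2 + 5·1 + 4·2.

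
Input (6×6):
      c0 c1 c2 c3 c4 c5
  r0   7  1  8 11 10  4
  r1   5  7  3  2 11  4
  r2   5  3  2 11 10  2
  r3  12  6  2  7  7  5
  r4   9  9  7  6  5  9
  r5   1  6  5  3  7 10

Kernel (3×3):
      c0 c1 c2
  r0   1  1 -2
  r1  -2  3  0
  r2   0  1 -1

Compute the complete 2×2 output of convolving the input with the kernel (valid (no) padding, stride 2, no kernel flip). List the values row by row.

Output[0,0]: The receptive field on the input at this output position is [7 1 8 / 5 7 3 / 5 3 2]. Elementwise product with the kernel and sum: 7·1 + 1·1 + 8·-2 + 5·-2 + 7·3 + 3·1 + 2·-1.

4 0
0 11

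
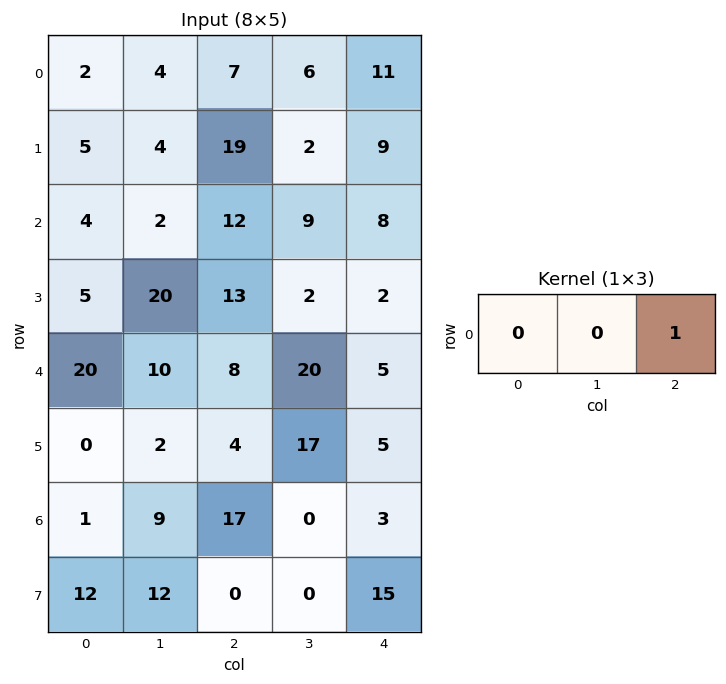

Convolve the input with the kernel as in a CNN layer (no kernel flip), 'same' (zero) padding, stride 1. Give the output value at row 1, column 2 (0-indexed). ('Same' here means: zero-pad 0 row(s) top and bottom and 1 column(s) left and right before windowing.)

2

The receptive field on the zero-padded input at this output position is [4 19 2]. Elementwise product with the kernel and sum: 2·1.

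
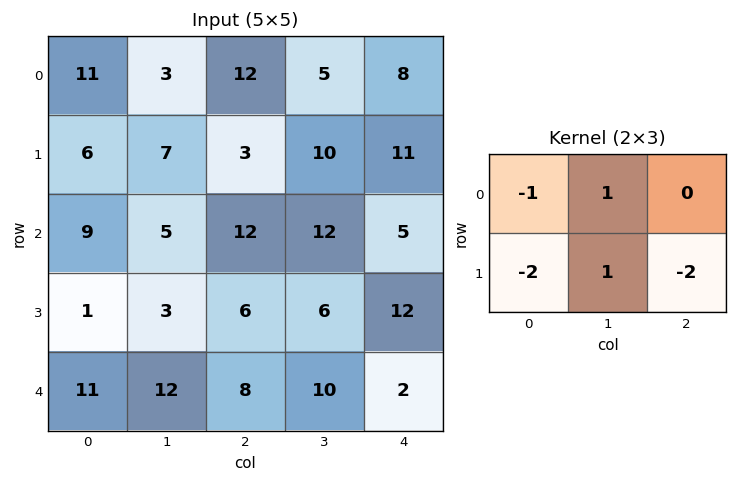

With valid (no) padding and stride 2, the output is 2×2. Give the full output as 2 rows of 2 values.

-19 -25
-15 -30

Output[0,0]: The receptive field on the input at this output position is [11 3 12 / 6 7 3]. Elementwise product with the kernel and sum: 11·-1 + 3·1 + 6·-2 + 7·1 + 3·-2.
Output[0,1]: The receptive field on the input at this output position is [12 5 8 / 3 10 11]. Elementwise product with the kernel and sum: 12·-1 + 5·1 + 3·-2 + 10·1 + 11·-2.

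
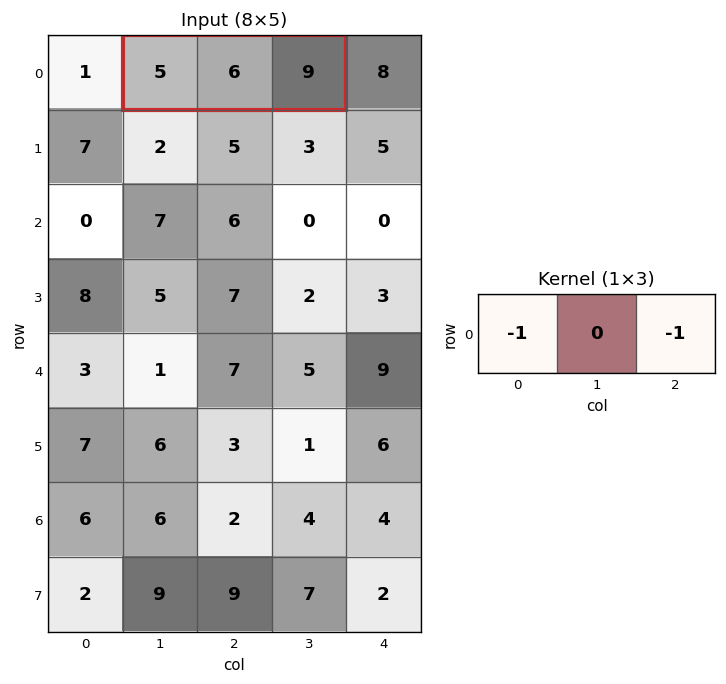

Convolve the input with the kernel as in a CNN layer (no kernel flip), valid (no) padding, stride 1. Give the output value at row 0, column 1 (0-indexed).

The receptive field on the input at this output position is [5 6 9]. Elementwise product with the kernel and sum: 5·-1 + 9·-1.

-14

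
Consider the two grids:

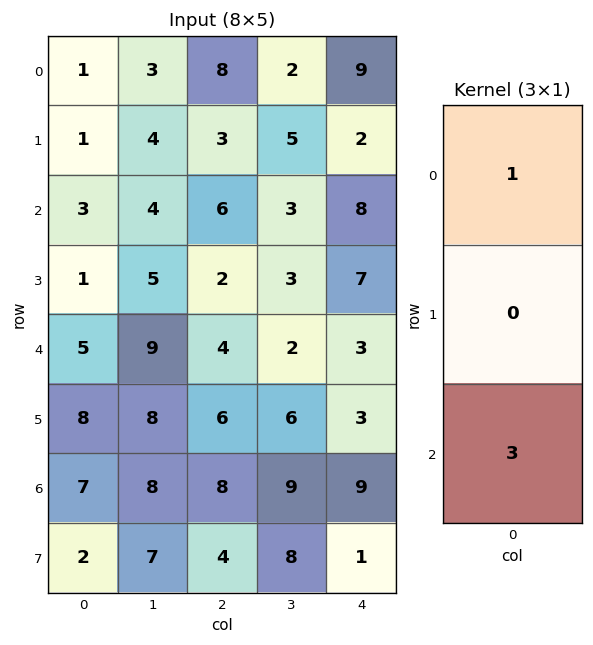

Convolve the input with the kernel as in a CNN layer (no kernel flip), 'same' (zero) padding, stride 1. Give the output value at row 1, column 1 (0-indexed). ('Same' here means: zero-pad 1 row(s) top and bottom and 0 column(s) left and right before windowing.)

The receptive field on the zero-padded input at this output position is [3 / 4 / 4]. Elementwise product with the kernel and sum: 3·1 + 4·3.

15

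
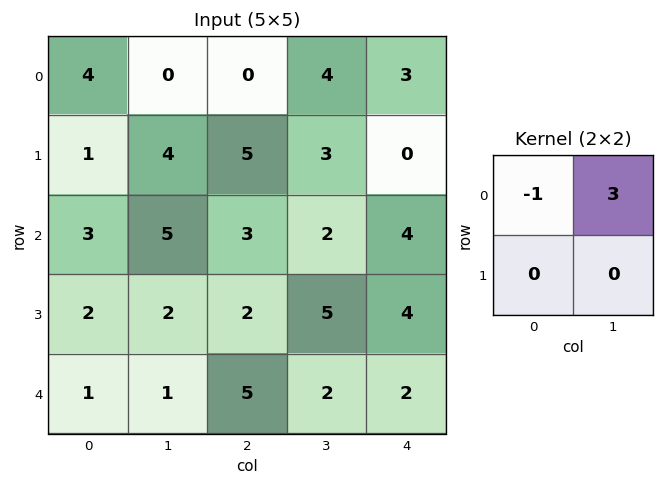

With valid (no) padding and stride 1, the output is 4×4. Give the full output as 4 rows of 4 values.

-4 0 12 5
11 11 4 -3
12 4 3 10
4 4 13 7

Output[0,0]: The receptive field on the input at this output position is [4 0 / 1 4]. Elementwise product with the kernel and sum: 4·-1 + 0·3.
Output[0,1]: The receptive field on the input at this output position is [0 0 / 4 5]. Elementwise product with the kernel and sum: 0·-1 + 0·3.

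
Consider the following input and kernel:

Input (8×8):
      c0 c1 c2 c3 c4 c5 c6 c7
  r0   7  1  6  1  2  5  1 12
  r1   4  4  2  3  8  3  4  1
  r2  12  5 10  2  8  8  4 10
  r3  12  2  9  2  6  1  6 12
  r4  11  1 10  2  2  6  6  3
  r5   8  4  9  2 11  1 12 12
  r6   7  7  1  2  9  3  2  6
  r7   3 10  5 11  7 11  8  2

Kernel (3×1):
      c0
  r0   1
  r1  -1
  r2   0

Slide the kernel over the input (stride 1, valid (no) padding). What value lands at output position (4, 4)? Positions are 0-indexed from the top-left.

The receptive field on the input at this output position is [2 / 11 / 9]. Elementwise product with the kernel and sum: 2·1 + 11·-1.

-9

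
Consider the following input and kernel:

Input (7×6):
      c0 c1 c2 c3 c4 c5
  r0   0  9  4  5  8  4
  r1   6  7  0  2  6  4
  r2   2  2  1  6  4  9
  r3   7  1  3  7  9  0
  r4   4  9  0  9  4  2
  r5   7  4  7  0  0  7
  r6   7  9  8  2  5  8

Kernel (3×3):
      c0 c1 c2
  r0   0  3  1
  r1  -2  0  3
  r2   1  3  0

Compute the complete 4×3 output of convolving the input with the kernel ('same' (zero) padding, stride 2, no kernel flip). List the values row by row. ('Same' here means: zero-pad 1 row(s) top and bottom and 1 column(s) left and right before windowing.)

Output[0,0]: The receptive field on the zero-padded input at this output position is [0 0 0 / 0 0 9 / 0 6 7]. Elementwise product with the kernel and sum: 0·3 + 0·1 + 0·-2 + 9·3 + 0·1 + 6·3.
Output[0,1]: The receptive field on the zero-padded input at this output position is [0 0 0 / 9 4 5 / 7 0 2]. Elementwise product with the kernel and sum: 0·3 + 0·1 + 9·-2 + 5·3 + 7·1 + 0·3.

45 4 22
52 26 71
70 50 15
52 9 27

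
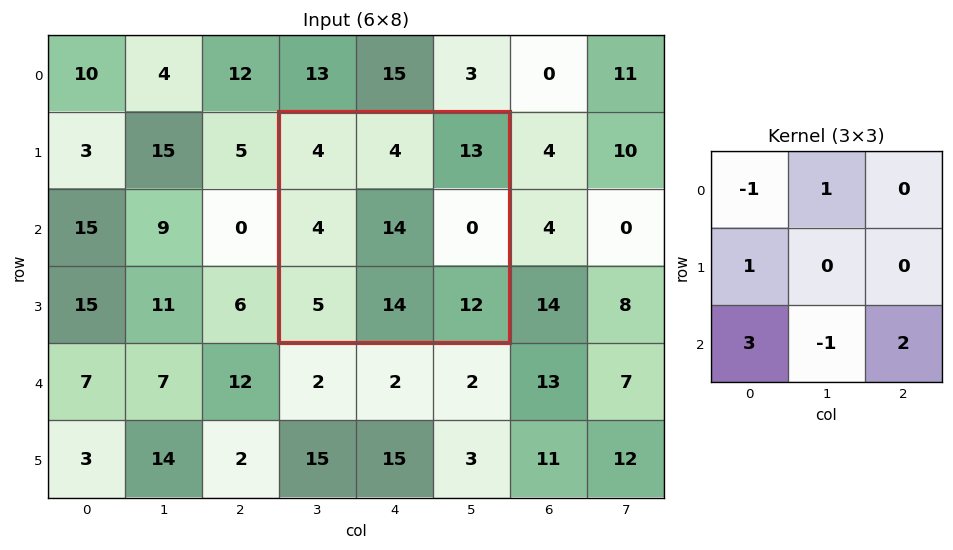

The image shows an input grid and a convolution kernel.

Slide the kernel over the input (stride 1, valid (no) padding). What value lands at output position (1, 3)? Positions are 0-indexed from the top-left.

29

The receptive field on the input at this output position is [4 4 13 / 4 14 0 / 5 14 12]. Elementwise product with the kernel and sum: 4·-1 + 4·1 + 4·1 + 5·3 + 14·-1 + 12·2.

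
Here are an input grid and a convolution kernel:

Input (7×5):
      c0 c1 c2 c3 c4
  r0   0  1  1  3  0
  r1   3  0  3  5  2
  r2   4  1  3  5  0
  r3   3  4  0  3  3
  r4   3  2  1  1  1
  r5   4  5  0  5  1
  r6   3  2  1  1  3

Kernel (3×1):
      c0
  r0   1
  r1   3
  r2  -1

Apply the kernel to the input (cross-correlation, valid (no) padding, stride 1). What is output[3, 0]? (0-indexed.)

The receptive field on the input at this output position is [3 / 3 / 4]. Elementwise product with the kernel and sum: 3·1 + 3·3 + 4·-1.

8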